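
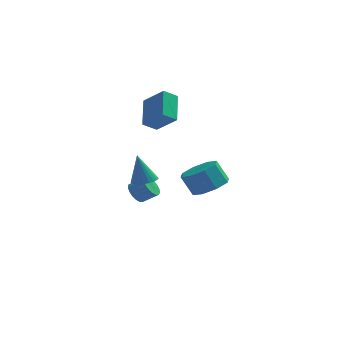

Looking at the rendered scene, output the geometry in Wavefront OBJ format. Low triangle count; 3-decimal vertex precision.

v -1.216 3.803 -2.694
v -0.944 3.332 -3.118
v -0.111 3.286 -2.531
v -0.384 3.757 -2.106
v -0.84 3.62 -3.242
v -0.007 3.574 -2.655
v -0.823 3.95 -3.241
v 0.01 3.903 -2.654
v -0.895 4.246 -3.114
v -0.062 4.2 -2.527
v -1.042 4.441 -2.891
v -0.209 4.394 -2.304
v -1.228 4.489 -2.623
v -0.395 4.443 -2.036
v -1.412 4.381 -2.371
v -0.579 4.335 -1.784
v -1.551 4.14 -2.193
v -0.718 4.094 -1.606
v -1.613 3.822 -2.129
v -0.78 3.776 -1.542
v -1.585 3.5 -2.195
v -0.752 3.453 -1.608
v -1.472 3.247 -2.375
v -0.639 3.2 -1.788
v -1.301 3.121 -2.628
v -0.468 3.075 -2.041
v -1.11 3.152 -2.896
v -0.277 3.106 -2.309
v 0.428 2.169 3.627
v 0.253 3.655 4.715
v -0.691 2.74 2.668
v -0.866 4.226 3.756
v 1.086 2.614 3.124
v 0.911 4.1 4.212
v -0.033 3.185 2.165
v -0.208 4.671 3.253
v 0.001 -0.99 0.394
v 0.593 -0.655 0.508
v -0.381 -0.87 2.026
v 0.427 -0.45 0.454
v 0.195 -0.328 0.391
v -0.066 -0.306 0.328
v -0.316 -0.389 0.276
v -0.519 -0.563 0.241
v -0.642 -0.802 0.23
v -0.668 -1.07 0.244
v -0.591 -1.325 0.28
v -0.425 -1.53 0.334
v -0.193 -1.652 0.397
v 0.068 -1.674 0.46
v 0.318 -1.591 0.513
v 0.521 -1.417 0.547
v 0.644 -1.178 0.559
v 0.67 -0.91 0.545
v 3.439 -2.639 0.908
v 4.234 -2.174 1.297
v 3.635 -2.075 2.401
v 2.841 -2.541 2.012
v 3.734 -1.687 0.983
v 3.136 -1.588 2.087
v 3.062 -1.758 0.624
v 2.463 -1.659 1.728
v 2.611 -2.345 0.432
v 2.012 -2.247 1.536
v 2.645 -3.105 0.519
v 2.046 -3.006 1.623
v 3.144 -3.592 0.833
v 2.546 -3.493 1.937
v 3.817 -3.521 1.192
v 3.218 -3.422 2.296
v 4.268 -2.933 1.384
v 3.669 -2.835 2.488
f 2 1 5
f 2 5 3
f 3 5 6
f 3 6 4
f 5 1 7
f 5 7 6
f 6 7 8
f 6 8 4
f 7 1 9
f 7 9 8
f 8 9 10
f 8 10 4
f 9 1 11
f 9 11 10
f 10 11 12
f 10 12 4
f 11 1 13
f 11 13 12
f 12 13 14
f 12 14 4
f 13 1 15
f 13 15 14
f 14 15 16
f 14 16 4
f 15 1 17
f 15 17 16
f 16 17 18
f 16 18 4
f 17 1 19
f 17 19 18
f 18 19 20
f 18 20 4
f 19 1 21
f 19 21 20
f 20 21 22
f 20 22 4
f 21 1 23
f 21 23 22
f 22 23 24
f 22 24 4
f 23 1 25
f 23 25 24
f 24 25 26
f 24 26 4
f 25 1 27
f 25 27 26
f 26 27 28
f 26 28 4
f 27 1 2
f 27 2 28
f 28 2 3
f 28 3 4
f 30 32 29
f 33 30 29
f 29 32 31
f 31 33 29
f 30 36 32
f 34 30 33
f 34 36 30
f 32 36 31
f 35 33 31
f 31 36 35
f 35 34 33
f 36 34 35
f 38 37 40
f 38 40 39
f 40 37 41
f 40 41 39
f 41 37 42
f 41 42 39
f 42 37 43
f 42 43 39
f 43 37 44
f 43 44 39
f 44 37 45
f 44 45 39
f 45 37 46
f 45 46 39
f 46 37 47
f 46 47 39
f 47 37 48
f 47 48 39
f 48 37 49
f 48 49 39
f 49 37 50
f 49 50 39
f 50 37 51
f 50 51 39
f 51 37 52
f 51 52 39
f 52 37 53
f 52 53 39
f 53 37 54
f 53 54 39
f 54 37 38
f 54 38 39
f 56 55 59
f 56 59 57
f 57 59 60
f 57 60 58
f 59 55 61
f 59 61 60
f 60 61 62
f 60 62 58
f 61 55 63
f 61 63 62
f 62 63 64
f 62 64 58
f 63 55 65
f 63 65 64
f 64 65 66
f 64 66 58
f 65 55 67
f 65 67 66
f 66 67 68
f 66 68 58
f 67 55 69
f 67 69 68
f 68 69 70
f 68 70 58
f 69 55 71
f 69 71 70
f 70 71 72
f 70 72 58
f 71 55 56
f 71 56 72
f 72 56 57
f 72 57 58



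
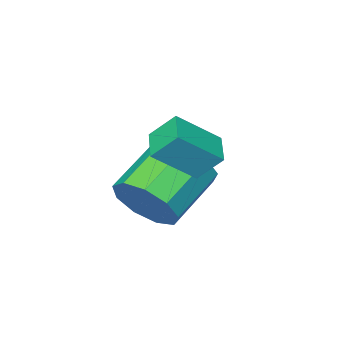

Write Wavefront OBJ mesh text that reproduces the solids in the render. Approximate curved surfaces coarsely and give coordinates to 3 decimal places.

v 1.197 2.443 -0.234
v 2.35 1.939 0.786
v 0.747 3.032 0.565
v 1.9 2.528 1.586
v 1.8 3.272 -0.506
v 2.953 2.768 0.515
v 1.35 3.861 0.294
v 2.503 3.357 1.314
v 2.375 1.786 -1.987
v 2.909 1.526 -1.073
v 1.179 1.115 -0.179
v 0.645 1.374 -1.093
v 2.737 2.252 -1.071
v 1.008 1.841 -0.177
v 2.396 2.759 -1.498
v 0.666 2.348 -0.604
v 2.045 2.811 -2.153
v 0.315 2.4 -1.26
v 1.848 2.383 -2.731
v 0.119 1.972 -1.837
v 1.898 1.675 -2.961
v 0.168 1.264 -2.067
v 2.171 1.019 -2.735
v 0.441 0.608 -1.841
v 2.539 0.722 -2.159
v 0.809 0.311 -1.265
v 2.83 0.922 -1.502
v 1.101 0.511 -0.609
f 2 4 1
f 5 2 1
f 1 4 3
f 3 5 1
f 2 8 4
f 6 2 5
f 6 8 2
f 4 8 3
f 7 5 3
f 3 8 7
f 7 6 5
f 8 6 7
f 10 9 13
f 10 13 11
f 11 13 14
f 11 14 12
f 13 9 15
f 13 15 14
f 14 15 16
f 14 16 12
f 15 9 17
f 15 17 16
f 16 17 18
f 16 18 12
f 17 9 19
f 17 19 18
f 18 19 20
f 18 20 12
f 19 9 21
f 19 21 20
f 20 21 22
f 20 22 12
f 21 9 23
f 21 23 22
f 22 23 24
f 22 24 12
f 23 9 25
f 23 25 24
f 24 25 26
f 24 26 12
f 25 9 27
f 25 27 26
f 26 27 28
f 26 28 12
f 27 9 10
f 27 10 28
f 28 10 11
f 28 11 12



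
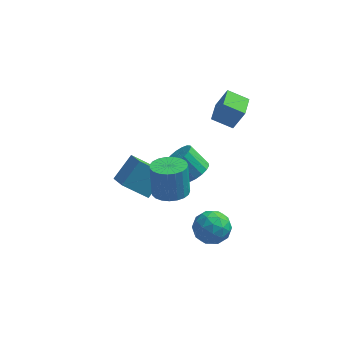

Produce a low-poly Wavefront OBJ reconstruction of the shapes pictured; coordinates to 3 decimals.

v 2.073 1.373 3.015
v 2.716 1.418 4.403
v 2.174 2.786 2.923
v 2.816 2.832 4.31
v 3.304 1.248 2.45
v 3.946 1.294 3.837
v 3.404 2.662 2.357
v 4.047 2.707 3.745
v -1.351 0.582 -4.12
v -2.822 0.326 -2.789
v -1.977 1.553 -4.624
v -3.447 1.297 -3.293
v -0.493 1.743 -2.947
v -1.963 1.487 -1.616
v -1.118 2.714 -3.451
v -2.589 2.458 -2.12
v 2.41 -1.207 -4.78
v 3.38 -1.138 -4.135
v 1.66 -2.402 -3.525
v 2.63 -2.333 -2.88
v 1.921 -1.411 -2.968
v 2.384 -0.672 -3.743
v 2.656 -2.868 -3.917
v 3.119 -2.129 -4.692
v 3.532 -2.165 -3.601
v 3.077 -1.264 -3.014
v 1.963 -2.276 -4.646
v 1.508 -1.375 -4.059
v 2.961 -1.067 -4.567
v 2.079 -2.473 -3.093
v 1.662 -1.931 -3.144
v 2.232 -1.89 -2.765
v 2.375 -0.793 -4.337
v 2.945 -0.753 -3.958
v 2.088 -0.913 -3.272
v 2.095 -2.787 -3.702
v 2.665 -2.747 -3.323
v 2.808 -1.65 -4.895
v 3.378 -1.609 -4.516
v 2.952 -2.627 -4.388
v 3.62 -1.63 -3.875
v 3.18 -2.333 -3.137
v 3.195 -2.647 -3.747
v 3.467 -2.213 -4.202
v 3.353 -1.101 -3.53
v 2.912 -1.804 -2.792
v 2.495 -1.261 -2.844
v 2.768 -0.827 -3.299
v 3.442 -1.704 -3.216
v 2.128 -1.736 -4.868
v 1.687 -2.439 -4.13
v 2.272 -2.713 -4.361
v 2.545 -2.279 -4.816
v 1.86 -1.207 -4.523
v 1.42 -1.91 -3.785
v 1.573 -1.327 -3.458
v 1.845 -0.893 -3.913
v 1.598 -1.836 -4.444
v 0.119 -0.948 -1.65
v 1.172 -0.764 -1.601
v 0.994 -0.268 0.339
v -0.059 -0.452 0.29
v 1.013 -0.365 -1.717
v 0.836 0.131 0.223
v 0.7 -0.066 -1.822
v 0.523 0.429 0.118
v 0.287 0.08 -1.897
v 0.109 0.575 0.043
v -0.156 0.048 -1.929
v -0.333 0.543 0.01
v -0.551 -0.156 -1.913
v -0.728 0.34 0.026
v -0.83 -0.497 -1.852
v -1.008 -0.001 0.088
v -0.946 -0.916 -1.755
v -1.123 -0.42 0.184
v -0.877 -1.34 -1.641
v -1.054 -0.844 0.299
v -0.636 -1.696 -1.528
v -0.813 -1.201 0.412
v -0.265 -1.924 -1.436
v -0.442 -1.428 0.504
v 0.173 -1.982 -1.381
v -0.004 -1.486 0.559
v 0.601 -1.861 -1.372
v 0.424 -1.366 0.567
v 0.946 -1.583 -1.412
v 0.769 -1.087 0.528
v 1.148 -1.195 -1.493
v 0.971 -0.699 0.447
v 1.308 1.195 -1.963
v 1.914 0.934 -1.321
v 0.837 1.305 -0.155
v 0.232 1.565 -0.797
v 1.999 1.363 -1.379
v 0.922 1.733 -0.213
v 1.926 1.752 -1.57
v 0.849 2.123 -0.404
v 1.711 2.014 -1.852
v 0.634 2.385 -0.685
v 1.404 2.089 -2.159
v 0.328 2.459 -0.992
v 1.075 1.958 -2.421
v -0.001 2.329 -1.254
v 0.8 1.653 -2.578
v -0.277 2.023 -1.412
v 0.641 1.242 -2.594
v -0.436 1.613 -1.428
v 0.635 0.821 -2.466
v -0.442 1.192 -1.3
v 0.783 0.485 -2.223
v -0.294 0.856 -1.056
v 1.052 0.312 -1.92
v -0.025 0.683 -0.753
v 1.379 0.341 -1.627
v 0.302 0.712 -0.46
v 1.69 0.566 -1.411
v 0.614 0.936 -0.244
f 2 4 1
f 5 2 1
f 1 4 3
f 3 5 1
f 2 8 4
f 6 2 5
f 6 8 2
f 4 8 3
f 7 5 3
f 3 8 7
f 7 6 5
f 8 6 7
f 10 12 9
f 13 10 9
f 9 12 11
f 11 13 9
f 10 16 12
f 14 10 13
f 14 16 10
f 12 16 11
f 15 13 11
f 11 16 15
f 15 14 13
f 16 14 15
f 17 54 33
f 54 28 57
f 33 57 22
f 54 57 33
f 17 33 29
f 33 22 34
f 29 34 18
f 33 34 29
f 17 29 38
f 29 18 39
f 38 39 24
f 29 39 38
f 17 38 50
f 38 24 53
f 50 53 27
f 38 53 50
f 17 50 54
f 50 27 58
f 54 58 28
f 50 58 54
f 18 34 45
f 34 22 48
f 45 48 26
f 34 48 45
f 22 57 35
f 57 28 56
f 35 56 21
f 57 56 35
f 28 58 55
f 58 27 51
f 55 51 19
f 58 51 55
f 27 53 52
f 53 24 40
f 52 40 23
f 53 40 52
f 24 39 44
f 39 18 41
f 44 41 25
f 39 41 44
f 20 46 32
f 46 26 47
f 32 47 21
f 46 47 32
f 20 32 30
f 32 21 31
f 30 31 19
f 32 31 30
f 20 30 37
f 30 19 36
f 37 36 23
f 30 36 37
f 20 37 42
f 37 23 43
f 42 43 25
f 37 43 42
f 20 42 46
f 42 25 49
f 46 49 26
f 42 49 46
f 21 47 35
f 47 26 48
f 35 48 22
f 47 48 35
f 19 31 55
f 31 21 56
f 55 56 28
f 31 56 55
f 23 36 52
f 36 19 51
f 52 51 27
f 36 51 52
f 25 43 44
f 43 23 40
f 44 40 24
f 43 40 44
f 26 49 45
f 49 25 41
f 45 41 18
f 49 41 45
f 60 59 63
f 60 63 61
f 61 63 64
f 61 64 62
f 63 59 65
f 63 65 64
f 64 65 66
f 64 66 62
f 65 59 67
f 65 67 66
f 66 67 68
f 66 68 62
f 67 59 69
f 67 69 68
f 68 69 70
f 68 70 62
f 69 59 71
f 69 71 70
f 70 71 72
f 70 72 62
f 71 59 73
f 71 73 72
f 72 73 74
f 72 74 62
f 73 59 75
f 73 75 74
f 74 75 76
f 74 76 62
f 75 59 77
f 75 77 76
f 76 77 78
f 76 78 62
f 77 59 79
f 77 79 78
f 78 79 80
f 78 80 62
f 79 59 81
f 79 81 80
f 80 81 82
f 80 82 62
f 81 59 83
f 81 83 82
f 82 83 84
f 82 84 62
f 83 59 85
f 83 85 84
f 84 85 86
f 84 86 62
f 85 59 87
f 85 87 86
f 86 87 88
f 86 88 62
f 87 59 89
f 87 89 88
f 88 89 90
f 88 90 62
f 89 59 60
f 89 60 90
f 90 60 61
f 90 61 62
f 92 91 95
f 92 95 93
f 93 95 96
f 93 96 94
f 95 91 97
f 95 97 96
f 96 97 98
f 96 98 94
f 97 91 99
f 97 99 98
f 98 99 100
f 98 100 94
f 99 91 101
f 99 101 100
f 100 101 102
f 100 102 94
f 101 91 103
f 101 103 102
f 102 103 104
f 102 104 94
f 103 91 105
f 103 105 104
f 104 105 106
f 104 106 94
f 105 91 107
f 105 107 106
f 106 107 108
f 106 108 94
f 107 91 109
f 107 109 108
f 108 109 110
f 108 110 94
f 109 91 111
f 109 111 110
f 110 111 112
f 110 112 94
f 111 91 113
f 111 113 112
f 112 113 114
f 112 114 94
f 113 91 115
f 113 115 114
f 114 115 116
f 114 116 94
f 115 91 117
f 115 117 116
f 116 117 118
f 116 118 94
f 117 91 92
f 117 92 118
f 118 92 93
f 118 93 94



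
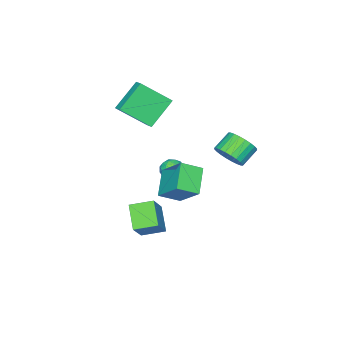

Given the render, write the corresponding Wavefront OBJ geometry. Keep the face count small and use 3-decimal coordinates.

v 2.814 -1.116 -4.71
v 1.961 -2.09 -3.704
v 2.039 -0.069 -4.353
v 1.186 -1.044 -3.347
v 3.934 -0.736 -3.393
v 3.081 -1.711 -2.387
v 3.159 0.31 -3.036
v 2.306 -0.664 -2.03
v 0.166 -1.795 -1.334
v 0.472 -0.307 0.072
v -0.756 -1.034 -1.939
v -0.45 0.455 -0.534
v 1.41 -1.095 -2.346
v 1.716 0.394 -0.941
v 0.488 -0.333 -2.952
v 0.794 1.155 -1.546
v -2.288 -3.342 2.395
v -1.246 -4.671 3.742
v -1.892 -2.71 2.712
v -0.851 -4.04 4.059
v -0.789 -3.58 1.001
v 0.252 -4.91 2.348
v -0.394 -2.949 1.318
v 0.648 -4.278 2.665
v -2.489 -2.361 -3.229
v -1.767 -2.444 -3.343
v -2.553 -3.476 -2.817
v -1.831 -3.559 -2.931
v -2.07 -3.107 -2.402
v -2.031 -2.418 -2.656
v -2.289 -3.502 -3.504
v -2.25 -2.813 -3.758
v -1.643 -3.15 -3.512
v -1.508 -2.906 -2.831
v -2.812 -3.014 -3.329
v -2.677 -2.77 -2.648
v -2.122 -2.304 -3.322
v -2.198 -3.616 -2.838
v -2.338 -3.35 -2.527
v -1.914 -3.399 -2.593
v -2.278 -2.289 -2.919
v -1.853 -2.338 -2.986
v -2.031 -2.728 -2.432
v -2.467 -3.582 -3.174
v -2.042 -3.631 -3.241
v -2.406 -2.521 -3.567
v -1.982 -2.57 -3.633
v -2.289 -3.192 -3.728
v -1.625 -2.768 -3.489
v -1.663 -3.424 -3.246
v -1.932 -3.39 -3.583
v -1.909 -2.985 -3.733
v -1.546 -2.625 -3.088
v -1.583 -3.28 -2.846
v -1.724 -3.015 -2.535
v -1.701 -2.609 -2.685
v -1.473 -3.039 -3.188
v -2.737 -2.64 -3.314
v -2.774 -3.295 -3.072
v -2.619 -3.311 -3.475
v -2.596 -2.905 -3.625
v -2.657 -2.496 -2.914
v -2.695 -3.152 -2.671
v -2.411 -2.935 -2.427
v -2.388 -2.53 -2.577
v -2.847 -2.881 -2.972
v 0.445 2.736 1.838
v 0.829 2.236 2.494
v -0.181 2.383 3.198
v -0.565 2.884 2.542
v 0.938 2.562 2.583
v -0.072 2.709 3.286
v 0.973 2.915 2.558
v -0.037 3.062 3.262
v 0.927 3.24 2.423
v -0.084 3.387 3.127
v 0.807 3.489 2.2
v -0.203 3.636 2.904
v 0.633 3.623 1.921
v -0.378 3.77 2.625
v 0.429 3.622 1.63
v -0.581 3.77 2.334
v 0.229 3.486 1.37
v -0.781 3.634 2.074
v 0.061 3.237 1.182
v -0.949 3.384 1.886
v -0.048 2.911 1.094
v -1.058 3.058 1.797
v -0.083 2.558 1.118
v -1.093 2.705 1.822
v -0.036 2.233 1.253
v -1.047 2.38 1.957
v 0.083 1.984 1.476
v -0.927 2.131 2.18
v 0.258 1.85 1.755
v -0.753 1.997 2.459
v 0.461 1.85 2.046
v -0.549 1.998 2.75
v 0.661 1.986 2.306
v -0.349 2.134 3.01
f 2 4 1
f 5 2 1
f 1 4 3
f 3 5 1
f 2 8 4
f 6 2 5
f 6 8 2
f 4 8 3
f 7 5 3
f 3 8 7
f 7 6 5
f 8 6 7
f 10 12 9
f 13 10 9
f 9 12 11
f 11 13 9
f 10 16 12
f 14 10 13
f 14 16 10
f 12 16 11
f 15 13 11
f 11 16 15
f 15 14 13
f 16 14 15
f 18 20 17
f 21 18 17
f 17 20 19
f 19 21 17
f 18 24 20
f 22 18 21
f 22 24 18
f 20 24 19
f 23 21 19
f 19 24 23
f 23 22 21
f 24 22 23
f 25 62 41
f 62 36 65
f 41 65 30
f 62 65 41
f 25 41 37
f 41 30 42
f 37 42 26
f 41 42 37
f 25 37 46
f 37 26 47
f 46 47 32
f 37 47 46
f 25 46 58
f 46 32 61
f 58 61 35
f 46 61 58
f 25 58 62
f 58 35 66
f 62 66 36
f 58 66 62
f 26 42 53
f 42 30 56
f 53 56 34
f 42 56 53
f 30 65 43
f 65 36 64
f 43 64 29
f 65 64 43
f 36 66 63
f 66 35 59
f 63 59 27
f 66 59 63
f 35 61 60
f 61 32 48
f 60 48 31
f 61 48 60
f 32 47 52
f 47 26 49
f 52 49 33
f 47 49 52
f 28 54 40
f 54 34 55
f 40 55 29
f 54 55 40
f 28 40 38
f 40 29 39
f 38 39 27
f 40 39 38
f 28 38 45
f 38 27 44
f 45 44 31
f 38 44 45
f 28 45 50
f 45 31 51
f 50 51 33
f 45 51 50
f 28 50 54
f 50 33 57
f 54 57 34
f 50 57 54
f 29 55 43
f 55 34 56
f 43 56 30
f 55 56 43
f 27 39 63
f 39 29 64
f 63 64 36
f 39 64 63
f 31 44 60
f 44 27 59
f 60 59 35
f 44 59 60
f 33 51 52
f 51 31 48
f 52 48 32
f 51 48 52
f 34 57 53
f 57 33 49
f 53 49 26
f 57 49 53
f 68 67 71
f 68 71 69
f 69 71 72
f 69 72 70
f 71 67 73
f 71 73 72
f 72 73 74
f 72 74 70
f 73 67 75
f 73 75 74
f 74 75 76
f 74 76 70
f 75 67 77
f 75 77 76
f 76 77 78
f 76 78 70
f 77 67 79
f 77 79 78
f 78 79 80
f 78 80 70
f 79 67 81
f 79 81 80
f 80 81 82
f 80 82 70
f 81 67 83
f 81 83 82
f 82 83 84
f 82 84 70
f 83 67 85
f 83 85 84
f 84 85 86
f 84 86 70
f 85 67 87
f 85 87 86
f 86 87 88
f 86 88 70
f 87 67 89
f 87 89 88
f 88 89 90
f 88 90 70
f 89 67 91
f 89 91 90
f 90 91 92
f 90 92 70
f 91 67 93
f 91 93 92
f 92 93 94
f 92 94 70
f 93 67 95
f 93 95 94
f 94 95 96
f 94 96 70
f 95 67 97
f 95 97 96
f 96 97 98
f 96 98 70
f 97 67 99
f 97 99 98
f 98 99 100
f 98 100 70
f 99 67 68
f 99 68 100
f 100 68 69
f 100 69 70



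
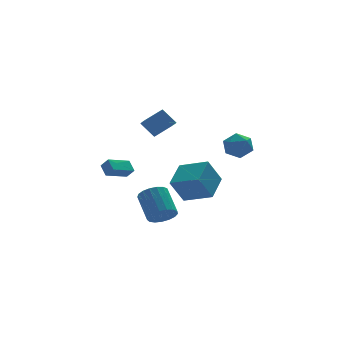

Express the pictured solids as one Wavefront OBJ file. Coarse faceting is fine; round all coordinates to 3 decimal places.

v 1.348 0.64 -2.714
v 0.366 0.487 -1.048
v 0.024 2.094 -3.361
v -0.958 1.942 -1.695
v 2.558 2.118 -1.865
v 1.576 1.966 -0.199
v 1.234 3.573 -2.512
v 0.252 3.42 -0.846
v -2.343 0.21 3.134
v -3.001 0.824 4.113
v -2.24 1.15 2.613
v -2.898 1.764 3.592
v -1.082 0.456 3.828
v -1.74 1.07 4.807
v -0.979 1.396 3.307
v -1.637 2.01 4.286
v -1.199 2.539 -4.676
v -0.566 3.045 -5.262
v -0.608 4.687 -3.89
v -1.241 4.181 -3.304
v -0.998 3.17 -5.425
v -1.04 4.812 -4.053
v -1.476 3.151 -5.417
v -1.518 4.793 -4.045
v -1.891 2.992 -5.239
v -1.933 4.634 -3.867
v -2.147 2.729 -4.932
v -2.189 4.37 -3.56
v -2.186 2.422 -4.566
v -2.228 4.064 -3.194
v -1.999 2.143 -4.226
v -2.041 3.784 -2.854
v -1.629 1.954 -3.989
v -1.67 3.595 -2.616
v -1.16 1.899 -3.909
v -1.202 3.541 -2.537
v -0.7 1.991 -4.005
v -0.742 3.633 -2.633
v -0.355 2.208 -4.255
v -0.396 3.85 -2.883
v -0.203 2.502 -4.601
v -0.244 4.143 -3.229
v -0.279 2.804 -4.965
v -0.321 4.445 -3.592
v 2.34 0.367 1.136
v 2.84 0.56 2.029
v 2.34 -1.28 1.491
v 2.84 -1.087 2.384
v 1.852 -0.784 2.265
v 1.851 0.234 2.046
v 3.329 -0.954 1.474
v 3.328 0.064 1.255
v 3.451 -0.256 2.238
v 2.538 -0.152 2.726
v 2.642 -0.568 0.794
v 1.729 -0.464 1.282
v -4.595 3.356 -1.046
v -4.661 4.11 -0.456
v -3.053 3.86 -1.517
v -3.119 4.614 -0.927
v -4.261 2.906 -0.433
v -4.327 3.66 0.157
v -2.719 3.41 -0.904
v -2.785 4.164 -0.314
f 2 4 1
f 5 2 1
f 1 4 3
f 3 5 1
f 2 8 4
f 6 2 5
f 6 8 2
f 4 8 3
f 7 5 3
f 3 8 7
f 7 6 5
f 8 6 7
f 10 12 9
f 13 10 9
f 9 12 11
f 11 13 9
f 10 16 12
f 14 10 13
f 14 16 10
f 12 16 11
f 15 13 11
f 11 16 15
f 15 14 13
f 16 14 15
f 18 17 21
f 18 21 19
f 19 21 22
f 19 22 20
f 21 17 23
f 21 23 22
f 22 23 24
f 22 24 20
f 23 17 25
f 23 25 24
f 24 25 26
f 24 26 20
f 25 17 27
f 25 27 26
f 26 27 28
f 26 28 20
f 27 17 29
f 27 29 28
f 28 29 30
f 28 30 20
f 29 17 31
f 29 31 30
f 30 31 32
f 30 32 20
f 31 17 33
f 31 33 32
f 32 33 34
f 32 34 20
f 33 17 35
f 33 35 34
f 34 35 36
f 34 36 20
f 35 17 37
f 35 37 36
f 36 37 38
f 36 38 20
f 37 17 39
f 37 39 38
f 38 39 40
f 38 40 20
f 39 17 41
f 39 41 40
f 40 41 42
f 40 42 20
f 41 17 43
f 41 43 42
f 42 43 44
f 42 44 20
f 43 17 18
f 43 18 44
f 44 18 19
f 44 19 20
f 45 56 50
f 45 50 46
f 45 46 52
f 45 52 55
f 45 55 56
f 46 50 54
f 50 56 49
f 56 55 47
f 55 52 51
f 52 46 53
f 48 54 49
f 48 49 47
f 48 47 51
f 48 51 53
f 48 53 54
f 49 54 50
f 47 49 56
f 51 47 55
f 53 51 52
f 54 53 46
f 58 60 57
f 61 58 57
f 57 60 59
f 59 61 57
f 58 64 60
f 62 58 61
f 62 64 58
f 60 64 59
f 63 61 59
f 59 64 63
f 63 62 61
f 64 62 63



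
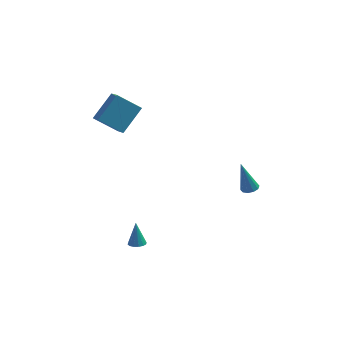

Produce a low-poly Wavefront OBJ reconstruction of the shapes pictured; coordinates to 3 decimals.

v -2.118 -2.769 -3.311
v -1.627 -2.673 -3.32
v -2.182 -2.311 -1.989
v -1.74 -2.454 -3.401
v -1.954 -2.32 -3.458
v -2.212 -2.306 -3.476
v -2.445 -2.416 -3.449
v -2.59 -2.621 -3.385
v -2.608 -2.865 -3.301
v -2.496 -3.084 -3.22
v -2.282 -3.218 -3.163
v -2.024 -3.231 -3.146
v -1.791 -3.121 -3.173
v -1.646 -2.917 -3.237
v 3.865 0.023 -1.112
v 4.366 0.066 -0.979
v 3.355 0.197 0.752
v 4.253 0.361 -1.037
v 3.992 0.527 -1.124
v 3.682 0.501 -1.206
v 3.443 0.292 -1.253
v 3.364 -0.02 -1.245
v 3.477 -0.315 -1.186
v 3.739 -0.481 -1.099
v 4.048 -0.454 -1.017
v 4.288 -0.245 -0.971
v -3.189 1.978 2.021
v -2.859 0.946 2.721
v -4.511 2.177 2.937
v -4.181 1.144 3.636
v -2.219 3.076 3.184
v -1.889 2.043 3.883
v -3.541 3.274 4.099
v -3.211 2.242 4.799
f 2 1 4
f 2 4 3
f 4 1 5
f 4 5 3
f 5 1 6
f 5 6 3
f 6 1 7
f 6 7 3
f 7 1 8
f 7 8 3
f 8 1 9
f 8 9 3
f 9 1 10
f 9 10 3
f 10 1 11
f 10 11 3
f 11 1 12
f 11 12 3
f 12 1 13
f 12 13 3
f 13 1 14
f 13 14 3
f 14 1 2
f 14 2 3
f 16 15 18
f 16 18 17
f 18 15 19
f 18 19 17
f 19 15 20
f 19 20 17
f 20 15 21
f 20 21 17
f 21 15 22
f 21 22 17
f 22 15 23
f 22 23 17
f 23 15 24
f 23 24 17
f 24 15 25
f 24 25 17
f 25 15 26
f 25 26 17
f 26 15 16
f 26 16 17
f 28 30 27
f 31 28 27
f 27 30 29
f 29 31 27
f 28 34 30
f 32 28 31
f 32 34 28
f 30 34 29
f 33 31 29
f 29 34 33
f 33 32 31
f 34 32 33



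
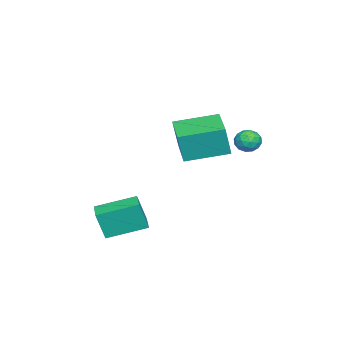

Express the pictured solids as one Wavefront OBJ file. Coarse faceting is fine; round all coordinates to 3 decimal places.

v 1.002 0.383 2.769
v 1.258 0.192 4.296
v 0.063 2.244 3.159
v 0.319 2.053 4.686
v 2.721 1.287 2.594
v 2.977 1.096 4.121
v 1.782 3.148 2.984
v 2.038 2.957 4.511
v -2.976 2.956 2.118
v -2.327 2.856 2.343
v -2.933 1.984 1.557
v -2.284 1.884 1.782
v -2.815 1.851 2.228
v -2.842 2.451 2.574
v -2.418 2.389 1.326
v -2.445 2.989 1.672
v -1.983 2.505 1.853
v -2.228 2.172 2.411
v -3.032 2.668 1.489
v -3.277 2.335 2.047
v -2.656 2.991 2.28
v -2.604 1.849 1.62
v -2.916 1.829 1.882
v -2.535 1.77 2.015
v -2.958 2.754 2.416
v -2.576 2.694 2.548
v -2.863 2.104 2.48
v -2.684 2.146 1.352
v -2.302 2.086 1.484
v -2.725 3.07 1.885
v -2.344 3.011 2.018
v -2.397 2.736 1.42
v -2.072 2.726 2.124
v -2.046 2.155 1.794
v -2.125 2.452 1.526
v -2.141 2.805 1.73
v -2.216 2.53 2.452
v -2.19 1.959 2.122
v -2.502 1.94 2.384
v -2.518 2.293 2.588
v -2.013 2.324 2.164
v -3.07 2.881 1.778
v -3.044 2.31 1.448
v -2.742 2.547 1.312
v -2.758 2.9 1.516
v -3.214 2.685 2.106
v -3.188 2.114 1.776
v -3.119 2.035 2.17
v -3.135 2.388 2.374
v -3.247 2.516 1.736
v 1.426 -3.104 -2.934
v 1.638 -3.489 -1.458
v 0.541 -1.35 -2.35
v 0.753 -1.734 -0.874
v 2.487 -2.566 -2.946
v 2.699 -2.95 -1.47
v 1.602 -0.811 -2.362
v 1.814 -1.196 -0.886
f 2 4 1
f 5 2 1
f 1 4 3
f 3 5 1
f 2 8 4
f 6 2 5
f 6 8 2
f 4 8 3
f 7 5 3
f 3 8 7
f 7 6 5
f 8 6 7
f 9 46 25
f 46 20 49
f 25 49 14
f 46 49 25
f 9 25 21
f 25 14 26
f 21 26 10
f 25 26 21
f 9 21 30
f 21 10 31
f 30 31 16
f 21 31 30
f 9 30 42
f 30 16 45
f 42 45 19
f 30 45 42
f 9 42 46
f 42 19 50
f 46 50 20
f 42 50 46
f 10 26 37
f 26 14 40
f 37 40 18
f 26 40 37
f 14 49 27
f 49 20 48
f 27 48 13
f 49 48 27
f 20 50 47
f 50 19 43
f 47 43 11
f 50 43 47
f 19 45 44
f 45 16 32
f 44 32 15
f 45 32 44
f 16 31 36
f 31 10 33
f 36 33 17
f 31 33 36
f 12 38 24
f 38 18 39
f 24 39 13
f 38 39 24
f 12 24 22
f 24 13 23
f 22 23 11
f 24 23 22
f 12 22 29
f 22 11 28
f 29 28 15
f 22 28 29
f 12 29 34
f 29 15 35
f 34 35 17
f 29 35 34
f 12 34 38
f 34 17 41
f 38 41 18
f 34 41 38
f 13 39 27
f 39 18 40
f 27 40 14
f 39 40 27
f 11 23 47
f 23 13 48
f 47 48 20
f 23 48 47
f 15 28 44
f 28 11 43
f 44 43 19
f 28 43 44
f 17 35 36
f 35 15 32
f 36 32 16
f 35 32 36
f 18 41 37
f 41 17 33
f 37 33 10
f 41 33 37
f 52 54 51
f 55 52 51
f 51 54 53
f 53 55 51
f 52 58 54
f 56 52 55
f 56 58 52
f 54 58 53
f 57 55 53
f 53 58 57
f 57 56 55
f 58 56 57



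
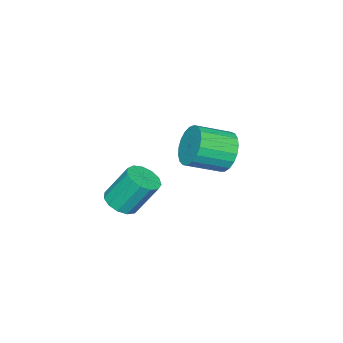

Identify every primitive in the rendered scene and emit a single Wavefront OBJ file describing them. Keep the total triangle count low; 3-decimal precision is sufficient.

v 4.138 -2.819 0.304
v 4.606 -2.173 0.075
v 4.17 -1.294 1.667
v 3.702 -1.941 1.896
v 4.176 -2.089 -0.089
v 3.74 -1.21 1.503
v 3.734 -2.237 -0.128
v 3.298 -1.358 1.464
v 3.42 -2.57 -0.03
v 2.985 -1.691 1.562
v 3.334 -2.982 0.174
v 2.899 -2.103 1.766
v 3.504 -3.342 0.419
v 3.068 -2.463 2.011
v 3.874 -3.537 0.628
v 3.438 -2.658 2.22
v 4.328 -3.503 0.734
v 3.893 -2.625 2.326
v 4.722 -3.253 0.703
v 4.286 -2.374 2.295
v 4.931 -2.865 0.546
v 4.495 -1.986 2.138
v 4.887 -2.462 0.312
v 4.451 -1.584 1.904
v -1.345 -1.141 0.983
v -0.789 -1.11 0.046
v 0.442 -2.208 0.741
v -0.115 -2.239 1.677
v -0.608 -0.763 0.275
v 0.623 -1.861 0.969
v -0.555 -0.481 0.626
v 0.676 -1.579 1.32
v -0.638 -0.313 1.038
v 0.593 -1.411 1.733
v -0.844 -0.289 1.441
v 0.387 -1.387 2.136
v -1.137 -0.412 1.765
v 0.094 -1.51 2.46
v -1.465 -0.661 1.954
v -0.234 -1.759 2.649
v -1.773 -0.993 1.974
v -0.542 -2.091 2.669
v -2.007 -1.35 1.823
v -0.776 -2.448 2.518
v -2.126 -1.672 1.527
v -0.895 -2.77 2.222
v -2.111 -1.901 1.137
v -0.88 -3 1.831
v -1.963 -2 0.72
v -0.732 -3.098 1.414
v -1.709 -1.949 0.348
v -0.478 -3.048 1.043
v -1.391 -1.759 0.086
v -0.16 -2.857 0.781
v -1.066 -1.462 -0.021
v 0.165 -2.56 0.674
f 2 1 5
f 2 5 3
f 3 5 6
f 3 6 4
f 5 1 7
f 5 7 6
f 6 7 8
f 6 8 4
f 7 1 9
f 7 9 8
f 8 9 10
f 8 10 4
f 9 1 11
f 9 11 10
f 10 11 12
f 10 12 4
f 11 1 13
f 11 13 12
f 12 13 14
f 12 14 4
f 13 1 15
f 13 15 14
f 14 15 16
f 14 16 4
f 15 1 17
f 15 17 16
f 16 17 18
f 16 18 4
f 17 1 19
f 17 19 18
f 18 19 20
f 18 20 4
f 19 1 21
f 19 21 20
f 20 21 22
f 20 22 4
f 21 1 23
f 21 23 22
f 22 23 24
f 22 24 4
f 23 1 2
f 23 2 24
f 24 2 3
f 24 3 4
f 26 25 29
f 26 29 27
f 27 29 30
f 27 30 28
f 29 25 31
f 29 31 30
f 30 31 32
f 30 32 28
f 31 25 33
f 31 33 32
f 32 33 34
f 32 34 28
f 33 25 35
f 33 35 34
f 34 35 36
f 34 36 28
f 35 25 37
f 35 37 36
f 36 37 38
f 36 38 28
f 37 25 39
f 37 39 38
f 38 39 40
f 38 40 28
f 39 25 41
f 39 41 40
f 40 41 42
f 40 42 28
f 41 25 43
f 41 43 42
f 42 43 44
f 42 44 28
f 43 25 45
f 43 45 44
f 44 45 46
f 44 46 28
f 45 25 47
f 45 47 46
f 46 47 48
f 46 48 28
f 47 25 49
f 47 49 48
f 48 49 50
f 48 50 28
f 49 25 51
f 49 51 50
f 50 51 52
f 50 52 28
f 51 25 53
f 51 53 52
f 52 53 54
f 52 54 28
f 53 25 55
f 53 55 54
f 54 55 56
f 54 56 28
f 55 25 26
f 55 26 56
f 56 26 27
f 56 27 28



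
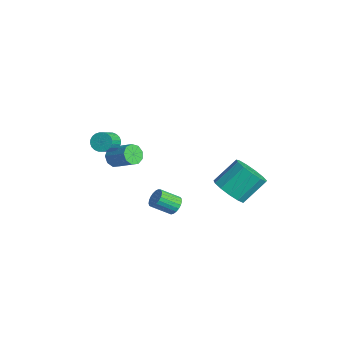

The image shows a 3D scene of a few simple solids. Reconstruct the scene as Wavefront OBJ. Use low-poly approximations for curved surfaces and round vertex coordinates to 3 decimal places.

v 2.316 2.117 -1.625
v 2.708 1.525 -0.978
v 2.635 2.712 0.151
v 2.244 3.303 -0.495
v 3.119 1.78 -1.22
v 3.047 2.967 -0.09
v 3.275 2.142 -1.59
v 3.203 3.329 -0.461
v 3.127 2.496 -1.972
v 3.055 3.683 -0.842
v 2.721 2.73 -2.243
v 2.649 3.916 -1.113
v 2.187 2.768 -2.318
v 2.115 3.955 -1.188
v 1.694 2.6 -2.173
v 1.621 3.787 -1.043
v 1.398 2.279 -1.854
v 1.326 3.465 -0.724
v 1.394 1.906 -1.462
v 1.321 3.092 -0.333
v 1.683 1.599 -1.122
v 1.61 2.786 0.007
v 2.172 1.458 -0.942
v 2.1 2.644 0.188
v -4.407 -1.139 -2.676
v -4.116 -0.999 -3.217
v -3.043 -0.401 -2.485
v -3.333 -0.541 -1.944
v -4.375 -0.675 -3.101
v -3.302 -0.077 -2.369
v -4.65 -0.568 -2.786
v -3.576 0.03 -2.054
v -4.81 -0.729 -2.419
v -3.737 -0.13 -1.688
v -4.782 -1.081 -2.173
v -3.708 -0.483 -1.441
v -4.578 -1.46 -2.162
v -3.505 -0.862 -1.43
v -4.294 -1.69 -2.391
v -3.221 -1.092 -1.659
v -4.063 -1.661 -2.754
v -2.989 -1.063 -2.022
v -3.992 -1.388 -3.08
v -2.919 -0.79 -2.348
v 1.934 -0.455 -2.174
v 2.198 -0.228 -1.761
v 1.97 -1.138 -1.114
v 1.706 -1.365 -1.526
v 1.989 -0.153 -1.729
v 1.76 -1.063 -1.082
v 1.77 -0.13 -1.775
v 1.542 -1.04 -1.128
v 1.58 -0.164 -1.889
v 1.351 -1.074 -1.242
v 1.451 -0.247 -2.053
v 1.222 -1.158 -1.405
v 1.405 -0.367 -2.237
v 1.177 -1.277 -1.59
v 1.451 -0.502 -2.41
v 1.223 -1.412 -1.763
v 1.581 -0.629 -2.543
v 1.352 -1.539 -1.896
v 1.772 -0.726 -2.612
v 1.543 -1.636 -1.964
v 1.99 -0.775 -2.605
v 1.762 -1.686 -1.957
v 2.199 -0.77 -2.523
v 1.971 -1.68 -1.876
v 2.363 -0.71 -2.381
v 2.134 -1.62 -1.734
v 2.452 -0.606 -2.203
v 2.223 -1.516 -1.556
v 2.452 -0.476 -2.02
v 2.223 -1.386 -1.373
v 2.362 -0.342 -1.864
v 2.133 -1.252 -1.216
v -4.204 -1.447 -1.353
v -3.845 -1.506 -1.818
v -3.197 -2.191 -1.232
v -3.556 -2.133 -0.767
v -3.751 -1.325 -1.711
v -3.103 -2.01 -1.125
v -3.725 -1.163 -1.549
v -3.078 -1.848 -0.963
v -3.773 -1.044 -1.358
v -3.125 -1.73 -0.772
v -3.886 -0.987 -1.165
v -3.239 -1.672 -0.58
v -4.048 -1 -1.002
v -3.4 -1.685 -0.416
v -4.233 -1.081 -0.892
v -3.585 -1.766 -0.306
v -4.414 -1.217 -0.852
v -3.766 -1.903 -0.266
v -4.563 -1.389 -0.888
v -3.915 -2.074 -0.302
v -4.657 -1.57 -0.995
v -4.009 -2.255 -0.409
v -4.682 -1.732 -1.157
v -4.035 -2.417 -0.571
v -4.635 -1.85 -1.348
v -3.987 -2.536 -0.762
v -4.521 -1.908 -1.54
v -3.874 -2.593 -0.955
v -4.36 -1.895 -1.704
v -3.712 -2.58 -1.118
v -4.175 -1.814 -1.814
v -3.527 -2.499 -1.228
v -3.994 -1.677 -1.854
v -3.346 -2.363 -1.268
f 2 1 5
f 2 5 3
f 3 5 6
f 3 6 4
f 5 1 7
f 5 7 6
f 6 7 8
f 6 8 4
f 7 1 9
f 7 9 8
f 8 9 10
f 8 10 4
f 9 1 11
f 9 11 10
f 10 11 12
f 10 12 4
f 11 1 13
f 11 13 12
f 12 13 14
f 12 14 4
f 13 1 15
f 13 15 14
f 14 15 16
f 14 16 4
f 15 1 17
f 15 17 16
f 16 17 18
f 16 18 4
f 17 1 19
f 17 19 18
f 18 19 20
f 18 20 4
f 19 1 21
f 19 21 20
f 20 21 22
f 20 22 4
f 21 1 23
f 21 23 22
f 22 23 24
f 22 24 4
f 23 1 2
f 23 2 24
f 24 2 3
f 24 3 4
f 26 25 29
f 26 29 27
f 27 29 30
f 27 30 28
f 29 25 31
f 29 31 30
f 30 31 32
f 30 32 28
f 31 25 33
f 31 33 32
f 32 33 34
f 32 34 28
f 33 25 35
f 33 35 34
f 34 35 36
f 34 36 28
f 35 25 37
f 35 37 36
f 36 37 38
f 36 38 28
f 37 25 39
f 37 39 38
f 38 39 40
f 38 40 28
f 39 25 41
f 39 41 40
f 40 41 42
f 40 42 28
f 41 25 43
f 41 43 42
f 42 43 44
f 42 44 28
f 43 25 26
f 43 26 44
f 44 26 27
f 44 27 28
f 46 45 49
f 46 49 47
f 47 49 50
f 47 50 48
f 49 45 51
f 49 51 50
f 50 51 52
f 50 52 48
f 51 45 53
f 51 53 52
f 52 53 54
f 52 54 48
f 53 45 55
f 53 55 54
f 54 55 56
f 54 56 48
f 55 45 57
f 55 57 56
f 56 57 58
f 56 58 48
f 57 45 59
f 57 59 58
f 58 59 60
f 58 60 48
f 59 45 61
f 59 61 60
f 60 61 62
f 60 62 48
f 61 45 63
f 61 63 62
f 62 63 64
f 62 64 48
f 63 45 65
f 63 65 64
f 64 65 66
f 64 66 48
f 65 45 67
f 65 67 66
f 66 67 68
f 66 68 48
f 67 45 69
f 67 69 68
f 68 69 70
f 68 70 48
f 69 45 71
f 69 71 70
f 70 71 72
f 70 72 48
f 71 45 73
f 71 73 72
f 72 73 74
f 72 74 48
f 73 45 75
f 73 75 74
f 74 75 76
f 74 76 48
f 75 45 46
f 75 46 76
f 76 46 47
f 76 47 48
f 78 77 81
f 78 81 79
f 79 81 82
f 79 82 80
f 81 77 83
f 81 83 82
f 82 83 84
f 82 84 80
f 83 77 85
f 83 85 84
f 84 85 86
f 84 86 80
f 85 77 87
f 85 87 86
f 86 87 88
f 86 88 80
f 87 77 89
f 87 89 88
f 88 89 90
f 88 90 80
f 89 77 91
f 89 91 90
f 90 91 92
f 90 92 80
f 91 77 93
f 91 93 92
f 92 93 94
f 92 94 80
f 93 77 95
f 93 95 94
f 94 95 96
f 94 96 80
f 95 77 97
f 95 97 96
f 96 97 98
f 96 98 80
f 97 77 99
f 97 99 98
f 98 99 100
f 98 100 80
f 99 77 101
f 99 101 100
f 100 101 102
f 100 102 80
f 101 77 103
f 101 103 102
f 102 103 104
f 102 104 80
f 103 77 105
f 103 105 104
f 104 105 106
f 104 106 80
f 105 77 107
f 105 107 106
f 106 107 108
f 106 108 80
f 107 77 109
f 107 109 108
f 108 109 110
f 108 110 80
f 109 77 78
f 109 78 110
f 110 78 79
f 110 79 80



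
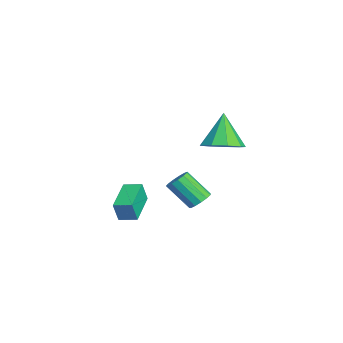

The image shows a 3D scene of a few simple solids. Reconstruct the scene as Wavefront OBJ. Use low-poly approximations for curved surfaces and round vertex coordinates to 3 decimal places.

v -3.949 -3.321 -2.733
v -3.819 -3.571 -1.731
v -3.6 -2.528 -2.579
v -3.47 -2.778 -1.578
v -2.33 -3.962 -3.102
v -2.2 -4.212 -2.101
v -1.981 -3.169 -2.949
v -1.851 -3.419 -1.947
v -2.943 -0.269 -2.548
v -2.599 -0.737 -2.766
v -3.174 -1.698 -1.609
v -3.517 -1.231 -1.392
v -2.401 -0.571 -2.53
v -2.976 -1.533 -1.374
v -2.376 -0.31 -2.3
v -2.951 -1.271 -1.144
v -2.53 -0.035 -2.149
v -3.105 -0.996 -0.992
v -2.816 0.165 -2.124
v -3.39 -0.796 -0.968
v -3.141 0.227 -2.235
v -3.716 -0.734 -1.078
v -3.404 0.132 -2.444
v -3.979 -0.829 -1.287
v -3.52 -0.091 -2.687
v -4.095 -1.052 -1.53
v -3.453 -0.37 -2.886
v -4.028 -1.331 -1.729
v -3.224 -0.618 -2.977
v -3.799 -1.579 -1.821
v -2.905 -0.754 -2.933
v -3.48 -1.716 -1.776
v 0.266 0.144 2.53
v 0.934 -0.421 2.971
v -0.586 0.336 4.07
v 1.125 0.221 2.996
v 0.913 0.827 2.803
v 0.399 1.114 2.483
v -0.178 0.947 2.185
v -0.547 0.404 2.048
v -0.536 -0.26 2.137
v -0.149 -0.735 2.41
v 0.431 -0.799 2.739
f 2 4 1
f 5 2 1
f 1 4 3
f 3 5 1
f 2 8 4
f 6 2 5
f 6 8 2
f 4 8 3
f 7 5 3
f 3 8 7
f 7 6 5
f 8 6 7
f 10 9 13
f 10 13 11
f 11 13 14
f 11 14 12
f 13 9 15
f 13 15 14
f 14 15 16
f 14 16 12
f 15 9 17
f 15 17 16
f 16 17 18
f 16 18 12
f 17 9 19
f 17 19 18
f 18 19 20
f 18 20 12
f 19 9 21
f 19 21 20
f 20 21 22
f 20 22 12
f 21 9 23
f 21 23 22
f 22 23 24
f 22 24 12
f 23 9 25
f 23 25 24
f 24 25 26
f 24 26 12
f 25 9 27
f 25 27 26
f 26 27 28
f 26 28 12
f 27 9 29
f 27 29 28
f 28 29 30
f 28 30 12
f 29 9 31
f 29 31 30
f 30 31 32
f 30 32 12
f 31 9 10
f 31 10 32
f 32 10 11
f 32 11 12
f 34 33 36
f 34 36 35
f 36 33 37
f 36 37 35
f 37 33 38
f 37 38 35
f 38 33 39
f 38 39 35
f 39 33 40
f 39 40 35
f 40 33 41
f 40 41 35
f 41 33 42
f 41 42 35
f 42 33 43
f 42 43 35
f 43 33 34
f 43 34 35



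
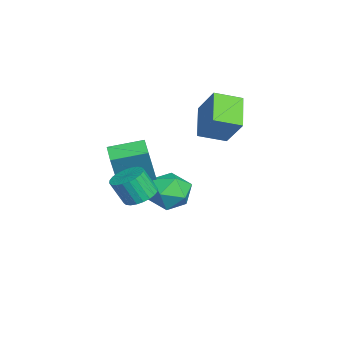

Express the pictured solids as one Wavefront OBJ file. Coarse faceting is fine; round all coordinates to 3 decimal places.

v -3.767 3.626 2.574
v -3.556 2.434 2.99
v -5.157 3.676 3.425
v -4.946 2.484 3.84
v -2.934 4.236 3.9
v -2.723 3.044 4.315
v -4.324 4.286 4.75
v -4.113 3.094 5.166
v -3.301 2.233 0.314
v -2.32 1.953 0.105
v -3.82 0.667 -0.025
v -2.839 0.387 -0.234
v -3.119 0.614 0.743
v -2.798 1.582 0.952
v -3.342 1.038 -0.872
v -3.021 2.006 -0.663
v -2.346 1.214 -0.628
v -2.208 0.953 0.37
v -3.932 1.667 -0.29
v -3.794 1.406 0.708
v -2.056 -0.804 1.669
v -1.546 -1.106 3.442
v -2.241 0.663 1.971
v -1.731 0.362 3.745
v -1.149 -0.642 1.435
v -0.639 -0.943 3.209
v -1.334 0.826 1.738
v -0.824 0.524 3.511
v 0.718 0.249 2.024
v 1.121 0.787 2.308
v 1.085 0.25 3.38
v 0.682 -0.289 3.096
v 0.858 0.887 2.349
v 0.822 0.35 3.421
v 0.573 0.89 2.341
v 0.537 0.353 3.413
v 0.311 0.796 2.284
v 0.274 0.258 3.357
v 0.11 0.618 2.188
v 0.074 0.08 3.261
v 0.002 0.384 2.067
v -0.034 -0.154 3.14
v 0.003 0.129 1.94
v -0.033 -0.409 3.012
v 0.113 -0.107 1.825
v 0.077 -0.645 2.897
v 0.315 -0.29 1.74
v 0.279 -0.827 2.812
v 0.578 -0.39 1.699
v 0.542 -0.927 2.771
v 0.863 -0.393 1.707
v 0.827 -0.93 2.779
v 1.126 -0.298 1.763
v 1.089 -0.836 2.836
v 1.326 -0.12 1.859
v 1.29 -0.658 2.932
v 1.434 0.114 1.98
v 1.398 -0.424 3.053
v 1.433 0.369 2.108
v 1.397 -0.169 3.18
v 1.323 0.605 2.223
v 1.287 0.067 3.295
f 2 4 1
f 5 2 1
f 1 4 3
f 3 5 1
f 2 8 4
f 6 2 5
f 6 8 2
f 4 8 3
f 7 5 3
f 3 8 7
f 7 6 5
f 8 6 7
f 9 20 14
f 9 14 10
f 9 10 16
f 9 16 19
f 9 19 20
f 10 14 18
f 14 20 13
f 20 19 11
f 19 16 15
f 16 10 17
f 12 18 13
f 12 13 11
f 12 11 15
f 12 15 17
f 12 17 18
f 13 18 14
f 11 13 20
f 15 11 19
f 17 15 16
f 18 17 10
f 22 24 21
f 25 22 21
f 21 24 23
f 23 25 21
f 22 28 24
f 26 22 25
f 26 28 22
f 24 28 23
f 27 25 23
f 23 28 27
f 27 26 25
f 28 26 27
f 30 29 33
f 30 33 31
f 31 33 34
f 31 34 32
f 33 29 35
f 33 35 34
f 34 35 36
f 34 36 32
f 35 29 37
f 35 37 36
f 36 37 38
f 36 38 32
f 37 29 39
f 37 39 38
f 38 39 40
f 38 40 32
f 39 29 41
f 39 41 40
f 40 41 42
f 40 42 32
f 41 29 43
f 41 43 42
f 42 43 44
f 42 44 32
f 43 29 45
f 43 45 44
f 44 45 46
f 44 46 32
f 45 29 47
f 45 47 46
f 46 47 48
f 46 48 32
f 47 29 49
f 47 49 48
f 48 49 50
f 48 50 32
f 49 29 51
f 49 51 50
f 50 51 52
f 50 52 32
f 51 29 53
f 51 53 52
f 52 53 54
f 52 54 32
f 53 29 55
f 53 55 54
f 54 55 56
f 54 56 32
f 55 29 57
f 55 57 56
f 56 57 58
f 56 58 32
f 57 29 59
f 57 59 58
f 58 59 60
f 58 60 32
f 59 29 61
f 59 61 60
f 60 61 62
f 60 62 32
f 61 29 30
f 61 30 62
f 62 30 31
f 62 31 32



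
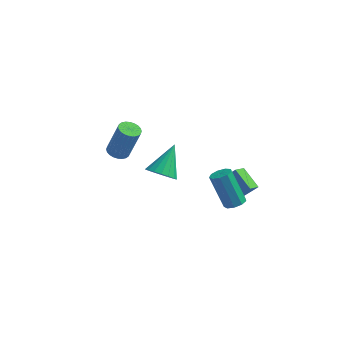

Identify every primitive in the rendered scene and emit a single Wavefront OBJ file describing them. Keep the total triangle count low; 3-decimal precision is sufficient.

v 3.878 -2.957 1.763
v 4.313 -2.488 1.878
v 3.356 -2.074 3.793
v 2.922 -2.543 3.677
v 3.96 -2.319 1.666
v 3.003 -1.906 3.58
v 3.57 -2.45 1.499
v 2.613 -2.036 3.413
v 3.323 -2.817 1.455
v 2.366 -2.403 3.37
v 3.337 -3.25 1.555
v 2.38 -2.836 3.47
v 3.604 -3.546 1.753
v 2.647 -3.132 3.667
v 3.999 -3.566 1.955
v 3.042 -3.152 3.869
v 4.338 -3.301 2.067
v 3.381 -2.887 3.981
v 4.462 -2.875 2.037
v 3.505 -2.461 3.951
v -0.944 -0.888 1.168
v -0.1 -0.686 0.756
v -0.616 0.648 2.592
v -0.372 -0.432 0.545
v -0.757 -0.269 0.458
v -1.179 -0.228 0.511
v -1.554 -0.318 0.694
v -1.809 -0.521 0.971
v -1.892 -0.796 1.287
v -1.787 -1.09 1.579
v -1.515 -1.343 1.79
v -1.131 -1.506 1.877
v -0.709 -1.547 1.824
v -0.333 -1.457 1.641
v -0.079 -1.255 1.364
v 0.004 -0.979 1.048
v -3.958 0.625 1.134
v -3.467 1.07 0.941
v -2.771 1.2 3.014
v -3.262 0.755 3.206
v -3.67 1.237 0.999
v -2.974 1.367 3.071
v -3.916 1.311 1.077
v -3.221 1.441 3.149
v -4.169 1.281 1.164
v -3.474 1.411 3.236
v -4.39 1.151 1.246
v -3.695 1.281 3.318
v -4.545 0.941 1.311
v -3.85 1.071 3.384
v -4.611 0.682 1.349
v -3.915 0.812 3.422
v -4.577 0.415 1.355
v -3.881 0.545 3.427
v -4.449 0.18 1.326
v -3.753 0.31 3.399
v -4.246 0.013 1.269
v -3.55 0.143 3.341
v -3.999 -0.061 1.191
v -3.304 0.069 3.263
v -3.746 -0.031 1.104
v -3.051 0.099 3.176
v -3.525 0.099 1.022
v -2.83 0.229 3.094
v -3.37 0.309 0.956
v -2.675 0.439 3.029
v -3.305 0.568 0.918
v -2.609 0.698 2.991
v -3.339 0.835 0.913
v -2.643 0.965 2.985
v 3.696 -1.102 0.51
v 3.464 -2.042 1.112
v 2.663 -0.369 1.256
v 2.431 -1.309 1.858
v 4.589 -0.751 1.402
v 4.357 -1.691 2.004
v 3.556 -0.018 2.148
v 3.324 -0.958 2.75
f 2 1 5
f 2 5 3
f 3 5 6
f 3 6 4
f 5 1 7
f 5 7 6
f 6 7 8
f 6 8 4
f 7 1 9
f 7 9 8
f 8 9 10
f 8 10 4
f 9 1 11
f 9 11 10
f 10 11 12
f 10 12 4
f 11 1 13
f 11 13 12
f 12 13 14
f 12 14 4
f 13 1 15
f 13 15 14
f 14 15 16
f 14 16 4
f 15 1 17
f 15 17 16
f 16 17 18
f 16 18 4
f 17 1 19
f 17 19 18
f 18 19 20
f 18 20 4
f 19 1 2
f 19 2 20
f 20 2 3
f 20 3 4
f 22 21 24
f 22 24 23
f 24 21 25
f 24 25 23
f 25 21 26
f 25 26 23
f 26 21 27
f 26 27 23
f 27 21 28
f 27 28 23
f 28 21 29
f 28 29 23
f 29 21 30
f 29 30 23
f 30 21 31
f 30 31 23
f 31 21 32
f 31 32 23
f 32 21 33
f 32 33 23
f 33 21 34
f 33 34 23
f 34 21 35
f 34 35 23
f 35 21 36
f 35 36 23
f 36 21 22
f 36 22 23
f 38 37 41
f 38 41 39
f 39 41 42
f 39 42 40
f 41 37 43
f 41 43 42
f 42 43 44
f 42 44 40
f 43 37 45
f 43 45 44
f 44 45 46
f 44 46 40
f 45 37 47
f 45 47 46
f 46 47 48
f 46 48 40
f 47 37 49
f 47 49 48
f 48 49 50
f 48 50 40
f 49 37 51
f 49 51 50
f 50 51 52
f 50 52 40
f 51 37 53
f 51 53 52
f 52 53 54
f 52 54 40
f 53 37 55
f 53 55 54
f 54 55 56
f 54 56 40
f 55 37 57
f 55 57 56
f 56 57 58
f 56 58 40
f 57 37 59
f 57 59 58
f 58 59 60
f 58 60 40
f 59 37 61
f 59 61 60
f 60 61 62
f 60 62 40
f 61 37 63
f 61 63 62
f 62 63 64
f 62 64 40
f 63 37 65
f 63 65 64
f 64 65 66
f 64 66 40
f 65 37 67
f 65 67 66
f 66 67 68
f 66 68 40
f 67 37 69
f 67 69 68
f 68 69 70
f 68 70 40
f 69 37 38
f 69 38 70
f 70 38 39
f 70 39 40
f 72 74 71
f 75 72 71
f 71 74 73
f 73 75 71
f 72 78 74
f 76 72 75
f 76 78 72
f 74 78 73
f 77 75 73
f 73 78 77
f 77 76 75
f 78 76 77



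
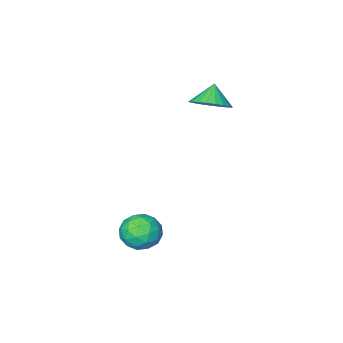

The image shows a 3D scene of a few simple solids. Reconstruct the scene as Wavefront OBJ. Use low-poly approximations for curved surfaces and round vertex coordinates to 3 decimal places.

v -2.962 -0.736 3.327
v -2.117 -0.479 3.914
v -3.518 -1.204 4.333
v -2.346 -0.136 3.947
v -2.669 0.115 3.886
v -3.036 0.238 3.74
v -3.392 0.211 3.531
v -3.682 0.041 3.291
v -3.864 -0.248 3.057
v -3.907 -0.611 2.864
v -3.807 -0.993 2.741
v -3.579 -1.336 2.708
v -3.256 -1.588 2.769
v -2.889 -1.71 2.915
v -2.533 -1.683 3.123
v -2.242 -1.513 3.363
v -2.061 -1.224 3.598
v -2.017 -0.861 3.791
v 3.113 3.043 -1.609
v 3.588 2.3 -1.035
v 1.972 1.9 -2.145
v 2.447 1.157 -1.571
v 1.927 1.937 -1.095
v 2.632 2.643 -0.764
v 2.928 1.557 -2.416
v 3.633 2.263 -2.085
v 3.474 1.382 -1.534
v 2.854 1.617 -0.718
v 2.706 2.583 -2.462
v 2.086 2.818 -1.646
v 3.451 2.772 -1.275
v 2.109 1.428 -1.905
v 1.804 1.887 -1.625
v 2.083 1.45 -1.288
v 2.889 2.974 -1.116
v 3.168 2.537 -0.778
v 2.191 2.324 -0.813
v 2.392 1.663 -2.402
v 2.671 1.226 -2.064
v 3.477 2.75 -1.892
v 3.756 2.313 -1.555
v 3.369 1.876 -2.367
v 3.662 1.795 -1.231
v 2.992 1.124 -1.546
v 3.275 1.358 -2.043
v 3.689 1.774 -1.848
v 3.299 1.934 -0.751
v 2.628 1.262 -1.066
v 2.322 1.72 -0.786
v 2.737 2.135 -0.592
v 3.231 1.394 -1.044
v 2.932 2.938 -2.114
v 2.261 2.266 -2.429
v 2.823 2.065 -2.588
v 3.238 2.48 -2.394
v 2.568 3.076 -1.634
v 1.898 2.405 -1.949
v 1.871 2.426 -1.332
v 2.285 2.842 -1.137
v 2.329 2.806 -2.136
f 2 1 4
f 2 4 3
f 4 1 5
f 4 5 3
f 5 1 6
f 5 6 3
f 6 1 7
f 6 7 3
f 7 1 8
f 7 8 3
f 8 1 9
f 8 9 3
f 9 1 10
f 9 10 3
f 10 1 11
f 10 11 3
f 11 1 12
f 11 12 3
f 12 1 13
f 12 13 3
f 13 1 14
f 13 14 3
f 14 1 15
f 14 15 3
f 15 1 16
f 15 16 3
f 16 1 17
f 16 17 3
f 17 1 18
f 17 18 3
f 18 1 2
f 18 2 3
f 19 56 35
f 56 30 59
f 35 59 24
f 56 59 35
f 19 35 31
f 35 24 36
f 31 36 20
f 35 36 31
f 19 31 40
f 31 20 41
f 40 41 26
f 31 41 40
f 19 40 52
f 40 26 55
f 52 55 29
f 40 55 52
f 19 52 56
f 52 29 60
f 56 60 30
f 52 60 56
f 20 36 47
f 36 24 50
f 47 50 28
f 36 50 47
f 24 59 37
f 59 30 58
f 37 58 23
f 59 58 37
f 30 60 57
f 60 29 53
f 57 53 21
f 60 53 57
f 29 55 54
f 55 26 42
f 54 42 25
f 55 42 54
f 26 41 46
f 41 20 43
f 46 43 27
f 41 43 46
f 22 48 34
f 48 28 49
f 34 49 23
f 48 49 34
f 22 34 32
f 34 23 33
f 32 33 21
f 34 33 32
f 22 32 39
f 32 21 38
f 39 38 25
f 32 38 39
f 22 39 44
f 39 25 45
f 44 45 27
f 39 45 44
f 22 44 48
f 44 27 51
f 48 51 28
f 44 51 48
f 23 49 37
f 49 28 50
f 37 50 24
f 49 50 37
f 21 33 57
f 33 23 58
f 57 58 30
f 33 58 57
f 25 38 54
f 38 21 53
f 54 53 29
f 38 53 54
f 27 45 46
f 45 25 42
f 46 42 26
f 45 42 46
f 28 51 47
f 51 27 43
f 47 43 20
f 51 43 47



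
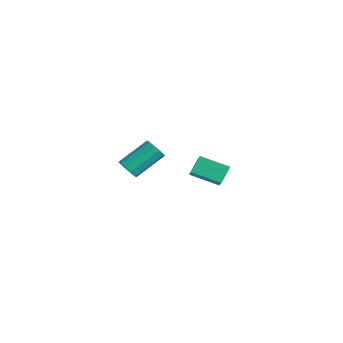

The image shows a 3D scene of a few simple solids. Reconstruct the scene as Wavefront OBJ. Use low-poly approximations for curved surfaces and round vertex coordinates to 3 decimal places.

v -2.643 -4.554 0.617
v -2.042 -4.672 0.802
v -2.055 -3.063 1.868
v -2.657 -2.946 1.683
v -2.028 -4.454 0.472
v -2.041 -2.845 1.538
v -2.249 -4.274 0.198
v -2.262 -2.665 1.264
v -2.621 -4.201 0.084
v -2.634 -2.592 1.15
v -3.001 -4.263 0.173
v -3.014 -2.654 1.239
v -3.245 -4.437 0.432
v -3.258 -2.828 1.498
v -3.259 -4.655 0.762
v -3.272 -3.046 1.828
v -3.038 -4.835 1.036
v -3.051 -3.226 2.102
v -2.666 -4.908 1.15
v -2.679 -3.299 2.216
v -2.286 -4.846 1.061
v -2.299 -3.237 2.127
v 2.828 -4.15 3.145
v 3.763 -4.585 3.952
v 2.512 -3.508 3.857
v 3.447 -3.942 4.664
v 3.773 -3.098 2.616
v 4.708 -3.532 3.423
v 3.457 -2.455 3.328
v 4.392 -2.89 4.135
f 2 1 5
f 2 5 3
f 3 5 6
f 3 6 4
f 5 1 7
f 5 7 6
f 6 7 8
f 6 8 4
f 7 1 9
f 7 9 8
f 8 9 10
f 8 10 4
f 9 1 11
f 9 11 10
f 10 11 12
f 10 12 4
f 11 1 13
f 11 13 12
f 12 13 14
f 12 14 4
f 13 1 15
f 13 15 14
f 14 15 16
f 14 16 4
f 15 1 17
f 15 17 16
f 16 17 18
f 16 18 4
f 17 1 19
f 17 19 18
f 18 19 20
f 18 20 4
f 19 1 21
f 19 21 20
f 20 21 22
f 20 22 4
f 21 1 2
f 21 2 22
f 22 2 3
f 22 3 4
f 24 26 23
f 27 24 23
f 23 26 25
f 25 27 23
f 24 30 26
f 28 24 27
f 28 30 24
f 26 30 25
f 29 27 25
f 25 30 29
f 29 28 27
f 30 28 29



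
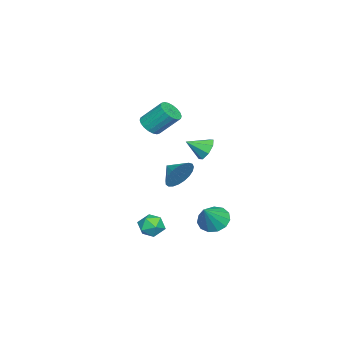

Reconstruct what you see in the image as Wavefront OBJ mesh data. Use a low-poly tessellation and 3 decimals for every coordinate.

v 3.628 1.252 -2.535
v 4.167 0.791 -2.946
v 3.253 0.189 -1.834
v 3.792 -0.272 -2.245
v 4.057 0.298 -1.719
v 4.289 0.954 -2.151
v 3.131 0.026 -2.629
v 3.363 0.682 -3.061
v 3.86 0.033 -3.004
v 4.433 0.201 -2.441
v 2.987 0.779 -2.339
v 3.56 0.947 -1.776
v -3.711 -2.385 1.398
v -3.381 -1.853 0.932
v -3.52 -0.643 2.216
v -3.849 -1.175 2.682
v -3.719 -1.818 0.863
v -3.858 -0.608 2.146
v -4.056 -1.895 0.899
v -4.194 -0.685 2.183
v -4.324 -2.069 1.034
v -4.463 -0.859 2.318
v -4.471 -2.306 1.241
v -4.609 -1.096 2.525
v -4.467 -2.558 1.48
v -4.605 -1.348 2.764
v -4.313 -2.776 1.702
v -4.452 -1.566 2.986
v -4.04 -2.917 1.864
v -4.179 -1.707 3.148
v -3.702 -2.952 1.934
v -3.841 -1.742 3.217
v -3.366 -2.875 1.897
v -3.504 -1.665 3.181
v -3.097 -2.701 1.762
v -3.236 -1.491 3.046
v -2.951 -2.464 1.555
v -3.089 -1.254 2.839
v -2.955 -2.212 1.316
v -3.093 -1.002 2.6
v -3.108 -1.994 1.094
v -3.247 -0.784 2.378
v -1.756 0.083 -1.209
v -1.357 -0.424 -2.024
v -2.204 -0.843 -0.851
v -1.042 -0.463 -1.731
v -0.85 -0.408 -1.348
v -0.815 -0.267 -0.94
v -0.942 -0.066 -0.579
v -1.211 0.161 -0.327
v -1.573 0.374 -0.228
v -1.967 0.538 -0.298
v -2.325 0.623 -0.525
v -2.584 0.614 -0.871
v -2.7 0.514 -1.276
v -2.653 0.339 -1.669
v -2.451 0.121 -1.982
v -2.128 -0.105 -2.162
v -1.742 -0.297 -2.177
v 0.928 2.982 -2.861
v 1.456 2.435 -3.412
v 2.052 2.798 -1.599
v 1.625 2.931 -3.489
v 1.572 3.444 -3.367
v 1.314 3.81 -3.084
v 0.934 3.913 -2.73
v 0.552 3.721 -2.417
v 0.289 3.295 -2.246
v 0.229 2.769 -2.269
v 0.391 2.311 -2.481
v 0.723 2.066 -2.813
v 1.12 2.112 -3.16
v 2.833 3.191 3.293
v 3.499 3.555 3.338
v 3.307 2.249 3.907
v 3.15 3.673 3.788
v 2.616 3.509 3.948
v 2.209 3.159 3.724
v 2.168 2.827 3.248
v 2.517 2.709 2.798
v 3.051 2.873 2.638
v 3.458 3.223 2.861
f 1 12 6
f 1 6 2
f 1 2 8
f 1 8 11
f 1 11 12
f 2 6 10
f 6 12 5
f 12 11 3
f 11 8 7
f 8 2 9
f 4 10 5
f 4 5 3
f 4 3 7
f 4 7 9
f 4 9 10
f 5 10 6
f 3 5 12
f 7 3 11
f 9 7 8
f 10 9 2
f 14 13 17
f 14 17 15
f 15 17 18
f 15 18 16
f 17 13 19
f 17 19 18
f 18 19 20
f 18 20 16
f 19 13 21
f 19 21 20
f 20 21 22
f 20 22 16
f 21 13 23
f 21 23 22
f 22 23 24
f 22 24 16
f 23 13 25
f 23 25 24
f 24 25 26
f 24 26 16
f 25 13 27
f 25 27 26
f 26 27 28
f 26 28 16
f 27 13 29
f 27 29 28
f 28 29 30
f 28 30 16
f 29 13 31
f 29 31 30
f 30 31 32
f 30 32 16
f 31 13 33
f 31 33 32
f 32 33 34
f 32 34 16
f 33 13 35
f 33 35 34
f 34 35 36
f 34 36 16
f 35 13 37
f 35 37 36
f 36 37 38
f 36 38 16
f 37 13 39
f 37 39 38
f 38 39 40
f 38 40 16
f 39 13 41
f 39 41 40
f 40 41 42
f 40 42 16
f 41 13 14
f 41 14 42
f 42 14 15
f 42 15 16
f 44 43 46
f 44 46 45
f 46 43 47
f 46 47 45
f 47 43 48
f 47 48 45
f 48 43 49
f 48 49 45
f 49 43 50
f 49 50 45
f 50 43 51
f 50 51 45
f 51 43 52
f 51 52 45
f 52 43 53
f 52 53 45
f 53 43 54
f 53 54 45
f 54 43 55
f 54 55 45
f 55 43 56
f 55 56 45
f 56 43 57
f 56 57 45
f 57 43 58
f 57 58 45
f 58 43 59
f 58 59 45
f 59 43 44
f 59 44 45
f 61 60 63
f 61 63 62
f 63 60 64
f 63 64 62
f 64 60 65
f 64 65 62
f 65 60 66
f 65 66 62
f 66 60 67
f 66 67 62
f 67 60 68
f 67 68 62
f 68 60 69
f 68 69 62
f 69 60 70
f 69 70 62
f 70 60 71
f 70 71 62
f 71 60 72
f 71 72 62
f 72 60 61
f 72 61 62
f 74 73 76
f 74 76 75
f 76 73 77
f 76 77 75
f 77 73 78
f 77 78 75
f 78 73 79
f 78 79 75
f 79 73 80
f 79 80 75
f 80 73 81
f 80 81 75
f 81 73 82
f 81 82 75
f 82 73 74
f 82 74 75



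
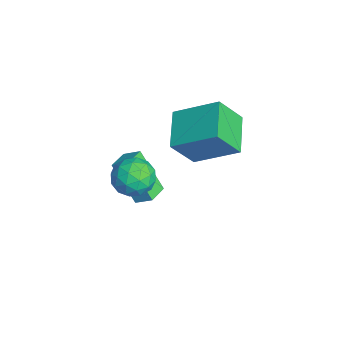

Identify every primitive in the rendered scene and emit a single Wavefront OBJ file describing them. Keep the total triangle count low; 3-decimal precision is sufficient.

v -0.99 0.915 4.035
v -0.301 2.472 5.025
v -1.224 1.81 2.791
v -0.534 3.367 3.782
v 0.554 0.573 3.498
v 1.244 2.13 4.489
v 0.321 1.468 2.255
v 1.01 3.025 3.245
v -1.427 0.007 -0.969
v -2.191 -0.748 0.683
v -1.059 0.583 -0.536
v -1.822 -0.171 1.116
v -0.698 -0.529 -0.876
v -1.461 -1.283 0.776
v -0.329 0.048 -0.443
v -1.093 -0.707 1.209
v 1.14 -0.938 3.305
v 1.589 -0.341 2.896
v 2.311 -1.519 3.744
v 2.76 -0.922 3.335
v 2.297 -0.713 4.019
v 1.574 -0.354 3.748
v 2.326 -1.506 2.892
v 1.603 -1.147 2.621
v 2.322 -0.692 2.641
v 2.304 -0.202 3.337
v 1.596 -1.658 3.303
v 1.578 -1.168 3.999
v 1.262 -0.589 3.062
v 2.638 -1.271 3.578
v 2.366 -1.148 3.98
v 2.63 -0.797 3.739
v 1.253 -0.596 3.563
v 1.517 -0.246 3.322
v 1.933 -0.464 3.982
v 2.383 -1.614 3.318
v 2.647 -1.264 3.077
v 1.27 -1.063 2.901
v 1.534 -0.712 2.66
v 1.967 -1.396 2.658
v 1.957 -0.444 2.672
v 2.645 -0.785 2.929
v 2.39 -1.129 2.669
v 1.964 -0.918 2.51
v 1.946 -0.156 3.081
v 2.634 -0.497 3.339
v 2.363 -0.374 3.741
v 1.937 -0.163 3.582
v 2.377 -0.362 2.931
v 1.266 -1.363 3.301
v 1.954 -1.704 3.559
v 1.963 -1.697 3.058
v 1.537 -1.486 2.899
v 1.255 -1.075 3.711
v 1.943 -1.416 3.968
v 1.936 -0.942 4.13
v 1.51 -0.731 3.971
v 1.523 -1.498 3.709
f 2 4 1
f 5 2 1
f 1 4 3
f 3 5 1
f 2 8 4
f 6 2 5
f 6 8 2
f 4 8 3
f 7 5 3
f 3 8 7
f 7 6 5
f 8 6 7
f 10 12 9
f 13 10 9
f 9 12 11
f 11 13 9
f 10 16 12
f 14 10 13
f 14 16 10
f 12 16 11
f 15 13 11
f 11 16 15
f 15 14 13
f 16 14 15
f 17 54 33
f 54 28 57
f 33 57 22
f 54 57 33
f 17 33 29
f 33 22 34
f 29 34 18
f 33 34 29
f 17 29 38
f 29 18 39
f 38 39 24
f 29 39 38
f 17 38 50
f 38 24 53
f 50 53 27
f 38 53 50
f 17 50 54
f 50 27 58
f 54 58 28
f 50 58 54
f 18 34 45
f 34 22 48
f 45 48 26
f 34 48 45
f 22 57 35
f 57 28 56
f 35 56 21
f 57 56 35
f 28 58 55
f 58 27 51
f 55 51 19
f 58 51 55
f 27 53 52
f 53 24 40
f 52 40 23
f 53 40 52
f 24 39 44
f 39 18 41
f 44 41 25
f 39 41 44
f 20 46 32
f 46 26 47
f 32 47 21
f 46 47 32
f 20 32 30
f 32 21 31
f 30 31 19
f 32 31 30
f 20 30 37
f 30 19 36
f 37 36 23
f 30 36 37
f 20 37 42
f 37 23 43
f 42 43 25
f 37 43 42
f 20 42 46
f 42 25 49
f 46 49 26
f 42 49 46
f 21 47 35
f 47 26 48
f 35 48 22
f 47 48 35
f 19 31 55
f 31 21 56
f 55 56 28
f 31 56 55
f 23 36 52
f 36 19 51
f 52 51 27
f 36 51 52
f 25 43 44
f 43 23 40
f 44 40 24
f 43 40 44
f 26 49 45
f 49 25 41
f 45 41 18
f 49 41 45



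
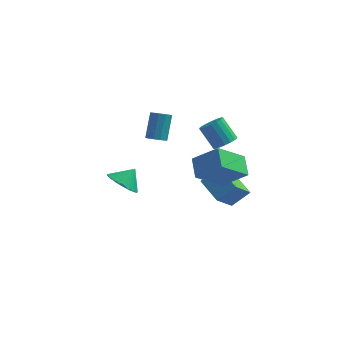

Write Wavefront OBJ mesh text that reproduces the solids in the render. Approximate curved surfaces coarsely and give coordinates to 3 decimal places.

v -1.739 2.486 0.488
v -1.386 2.845 0.22
v -1.348 3.793 1.545
v -1.701 3.434 1.812
v -1.717 2.948 0.156
v -1.678 3.897 1.48
v -2.056 2.875 0.218
v -2.017 3.824 1.543
v -2.274 2.654 0.383
v -2.235 3.602 1.708
v -2.288 2.368 0.588
v -2.249 3.316 1.913
v -2.092 2.127 0.755
v -2.054 3.075 2.08
v -1.762 2.023 0.82
v -1.723 2.972 2.144
v -1.423 2.096 0.757
v -1.384 3.045 2.082
v -1.205 2.318 0.592
v -1.166 3.266 1.917
v -1.191 2.604 0.387
v -1.152 3.552 1.712
v 1.721 3.412 0.083
v 2.25 3.839 0.32
v 1.387 4.276 1.454
v 0.859 3.848 1.217
v 2.086 4.031 0.122
v 1.224 4.467 1.256
v 1.851 4.1 -0.083
v 0.988 4.537 1.051
v 1.589 4.033 -0.256
v 0.727 4.469 0.878
v 1.354 3.843 -0.362
v 0.492 4.279 0.772
v 1.192 3.567 -0.379
v 0.329 4.004 0.755
v 1.134 3.261 -0.305
v 0.272 3.697 0.829
v 1.193 2.984 -0.154
v 0.33 3.421 0.98
v 1.356 2.793 0.044
v 0.494 3.229 1.178
v 1.592 2.723 0.249
v 0.729 3.16 1.383
v 1.853 2.791 0.422
v 0.991 3.227 1.556
v 2.088 2.981 0.528
v 1.226 3.417 1.662
v 2.251 3.256 0.545
v 1.388 3.693 1.679
v 2.308 3.563 0.471
v 1.446 3.999 1.605
v 2.632 0.732 -2.689
v 2.084 -0.417 -1.459
v 1.562 1.78 -2.187
v 1.014 0.631 -0.957
v 3.486 1.209 -1.863
v 2.938 0.06 -0.633
v 2.416 2.257 -1.361
v 1.868 1.108 -0.131
v 1.621 -3.412 2.514
v 2.918 -3.493 3.579
v 1.227 -2.401 3.071
v 2.524 -2.481 4.135
v 2.716 -2.299 1.265
v 4.013 -2.379 2.329
v 2.322 -1.287 1.821
v 3.619 -1.368 2.886
v -3.61 2.52 -3.407
v -2.942 2.834 -4.082
v -3.05 3.12 -2.573
v -3.212 3.115 -4.104
v -3.541 3.306 -4.02
v -3.882 3.377 -3.843
v -4.18 3.318 -3.599
v -4.392 3.137 -3.326
v -4.485 2.862 -3.065
v -4.445 2.535 -2.857
v -4.277 2.205 -2.732
v -4.008 1.924 -2.709
v -3.678 1.733 -2.793
v -3.338 1.662 -2.97
v -3.039 1.721 -3.214
v -2.827 1.902 -3.487
v -2.734 2.177 -3.748
v -2.775 2.504 -3.957
f 2 1 5
f 2 5 3
f 3 5 6
f 3 6 4
f 5 1 7
f 5 7 6
f 6 7 8
f 6 8 4
f 7 1 9
f 7 9 8
f 8 9 10
f 8 10 4
f 9 1 11
f 9 11 10
f 10 11 12
f 10 12 4
f 11 1 13
f 11 13 12
f 12 13 14
f 12 14 4
f 13 1 15
f 13 15 14
f 14 15 16
f 14 16 4
f 15 1 17
f 15 17 16
f 16 17 18
f 16 18 4
f 17 1 19
f 17 19 18
f 18 19 20
f 18 20 4
f 19 1 21
f 19 21 20
f 20 21 22
f 20 22 4
f 21 1 2
f 21 2 22
f 22 2 3
f 22 3 4
f 24 23 27
f 24 27 25
f 25 27 28
f 25 28 26
f 27 23 29
f 27 29 28
f 28 29 30
f 28 30 26
f 29 23 31
f 29 31 30
f 30 31 32
f 30 32 26
f 31 23 33
f 31 33 32
f 32 33 34
f 32 34 26
f 33 23 35
f 33 35 34
f 34 35 36
f 34 36 26
f 35 23 37
f 35 37 36
f 36 37 38
f 36 38 26
f 37 23 39
f 37 39 38
f 38 39 40
f 38 40 26
f 39 23 41
f 39 41 40
f 40 41 42
f 40 42 26
f 41 23 43
f 41 43 42
f 42 43 44
f 42 44 26
f 43 23 45
f 43 45 44
f 44 45 46
f 44 46 26
f 45 23 47
f 45 47 46
f 46 47 48
f 46 48 26
f 47 23 49
f 47 49 48
f 48 49 50
f 48 50 26
f 49 23 51
f 49 51 50
f 50 51 52
f 50 52 26
f 51 23 24
f 51 24 52
f 52 24 25
f 52 25 26
f 54 56 53
f 57 54 53
f 53 56 55
f 55 57 53
f 54 60 56
f 58 54 57
f 58 60 54
f 56 60 55
f 59 57 55
f 55 60 59
f 59 58 57
f 60 58 59
f 62 64 61
f 65 62 61
f 61 64 63
f 63 65 61
f 62 68 64
f 66 62 65
f 66 68 62
f 64 68 63
f 67 65 63
f 63 68 67
f 67 66 65
f 68 66 67
f 70 69 72
f 70 72 71
f 72 69 73
f 72 73 71
f 73 69 74
f 73 74 71
f 74 69 75
f 74 75 71
f 75 69 76
f 75 76 71
f 76 69 77
f 76 77 71
f 77 69 78
f 77 78 71
f 78 69 79
f 78 79 71
f 79 69 80
f 79 80 71
f 80 69 81
f 80 81 71
f 81 69 82
f 81 82 71
f 82 69 83
f 82 83 71
f 83 69 84
f 83 84 71
f 84 69 85
f 84 85 71
f 85 69 86
f 85 86 71
f 86 69 70
f 86 70 71



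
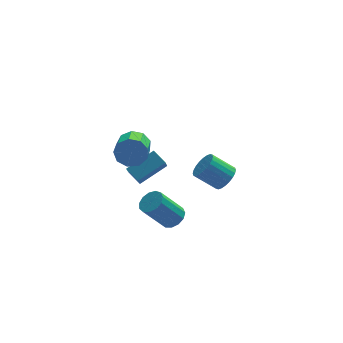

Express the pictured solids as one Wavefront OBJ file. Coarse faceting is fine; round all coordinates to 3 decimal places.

v -2.411 -0.513 -0.959
v -2.65 -1.427 0.06
v -2.918 0.175 -0.46
v -3.157 -0.739 0.559
v -0.863 0.019 -0.119
v -1.102 -0.895 0.9
v -1.37 0.707 0.38
v -1.609 -0.207 1.399
v -0.585 -0.222 -4.257
v 0.041 -0.413 -3.814
v -1.189 -0.609 -2.16
v -1.815 -0.418 -2.603
v 0.001 0.03 -3.791
v -1.229 -0.166 -2.137
v -0.225 0.393 -3.916
v -1.454 0.197 -2.262
v -0.565 0.56 -4.149
v -1.795 0.364 -2.495
v -0.911 0.48 -4.416
v -2.141 0.284 -2.763
v -1.154 0.176 -4.633
v -2.384 -0.02 -2.979
v -1.217 -0.254 -4.73
v -2.446 -0.45 -3.077
v -1.078 -0.674 -4.677
v -2.308 -0.87 -3.024
v -0.784 -0.95 -4.491
v -2.013 -1.146 -2.837
v -0.426 -0.995 -4.23
v -1.655 -1.191 -2.576
v -0.118 -0.795 -3.978
v -1.348 -0.991 -2.324
v 2.715 1.898 -3.157
v 3.292 2.182 -2.57
v 2.081 2.545 -1.557
v 1.505 2.262 -2.143
v 3.23 2.466 -2.745
v 2.02 2.83 -1.732
v 3.091 2.664 -2.983
v 1.88 3.027 -1.97
v 2.894 2.745 -3.248
v 1.683 3.109 -2.234
v 2.669 2.697 -3.498
v 1.459 3.061 -2.484
v 2.452 2.528 -3.697
v 1.242 2.892 -2.683
v 2.275 2.263 -3.813
v 1.065 2.626 -2.799
v 2.165 1.942 -3.829
v 0.955 2.306 -2.816
v 2.139 1.615 -3.743
v 0.928 1.978 -2.73
v 2.2 1.33 -3.568
v 0.99 1.694 -2.555
v 2.34 1.133 -3.33
v 1.129 1.496 -2.317
v 2.537 1.051 -3.066
v 1.326 1.415 -2.052
v 2.761 1.099 -2.816
v 1.551 1.463 -1.802
v 2.978 1.268 -2.617
v 1.768 1.632 -1.603
v 3.155 1.534 -2.501
v 1.945 1.897 -1.487
v 3.265 1.854 -2.484
v 2.055 2.218 -1.471
v -2.785 -1.06 2.694
v -2.434 -1.44 1.958
v -2.824 -3.061 2.61
v -3.175 -2.68 3.346
v -1.999 -1.372 2.388
v -2.389 -2.993 3.04
v -1.931 -1.158 2.961
v -2.321 -2.779 3.613
v -2.263 -0.898 3.409
v -2.653 -2.518 4.061
v -2.839 -0.713 3.523
v -3.229 -2.334 4.175
v -3.39 -0.691 3.249
v -3.78 -2.312 3.901
v -3.658 -0.841 2.715
v -4.048 -2.462 3.367
v -3.517 -1.094 2.172
v -3.907 -2.714 2.824
v -3.034 -1.33 1.873
v -3.424 -2.951 2.524
f 2 4 1
f 5 2 1
f 1 4 3
f 3 5 1
f 2 8 4
f 6 2 5
f 6 8 2
f 4 8 3
f 7 5 3
f 3 8 7
f 7 6 5
f 8 6 7
f 10 9 13
f 10 13 11
f 11 13 14
f 11 14 12
f 13 9 15
f 13 15 14
f 14 15 16
f 14 16 12
f 15 9 17
f 15 17 16
f 16 17 18
f 16 18 12
f 17 9 19
f 17 19 18
f 18 19 20
f 18 20 12
f 19 9 21
f 19 21 20
f 20 21 22
f 20 22 12
f 21 9 23
f 21 23 22
f 22 23 24
f 22 24 12
f 23 9 25
f 23 25 24
f 24 25 26
f 24 26 12
f 25 9 27
f 25 27 26
f 26 27 28
f 26 28 12
f 27 9 29
f 27 29 28
f 28 29 30
f 28 30 12
f 29 9 31
f 29 31 30
f 30 31 32
f 30 32 12
f 31 9 10
f 31 10 32
f 32 10 11
f 32 11 12
f 34 33 37
f 34 37 35
f 35 37 38
f 35 38 36
f 37 33 39
f 37 39 38
f 38 39 40
f 38 40 36
f 39 33 41
f 39 41 40
f 40 41 42
f 40 42 36
f 41 33 43
f 41 43 42
f 42 43 44
f 42 44 36
f 43 33 45
f 43 45 44
f 44 45 46
f 44 46 36
f 45 33 47
f 45 47 46
f 46 47 48
f 46 48 36
f 47 33 49
f 47 49 48
f 48 49 50
f 48 50 36
f 49 33 51
f 49 51 50
f 50 51 52
f 50 52 36
f 51 33 53
f 51 53 52
f 52 53 54
f 52 54 36
f 53 33 55
f 53 55 54
f 54 55 56
f 54 56 36
f 55 33 57
f 55 57 56
f 56 57 58
f 56 58 36
f 57 33 59
f 57 59 58
f 58 59 60
f 58 60 36
f 59 33 61
f 59 61 60
f 60 61 62
f 60 62 36
f 61 33 63
f 61 63 62
f 62 63 64
f 62 64 36
f 63 33 65
f 63 65 64
f 64 65 66
f 64 66 36
f 65 33 34
f 65 34 66
f 66 34 35
f 66 35 36
f 68 67 71
f 68 71 69
f 69 71 72
f 69 72 70
f 71 67 73
f 71 73 72
f 72 73 74
f 72 74 70
f 73 67 75
f 73 75 74
f 74 75 76
f 74 76 70
f 75 67 77
f 75 77 76
f 76 77 78
f 76 78 70
f 77 67 79
f 77 79 78
f 78 79 80
f 78 80 70
f 79 67 81
f 79 81 80
f 80 81 82
f 80 82 70
f 81 67 83
f 81 83 82
f 82 83 84
f 82 84 70
f 83 67 85
f 83 85 84
f 84 85 86
f 84 86 70
f 85 67 68
f 85 68 86
f 86 68 69
f 86 69 70

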